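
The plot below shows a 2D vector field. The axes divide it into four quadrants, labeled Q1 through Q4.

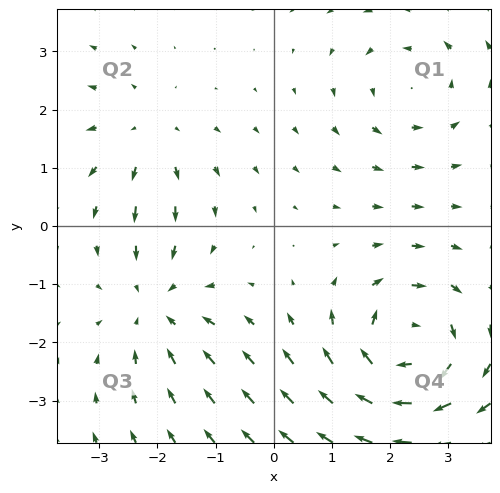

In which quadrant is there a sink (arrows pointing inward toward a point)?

Q3

The sink sits at approximately (-2.0, -1.4), which lies in quadrant Q3. The divergence there is about -3, negative as expected for a sink.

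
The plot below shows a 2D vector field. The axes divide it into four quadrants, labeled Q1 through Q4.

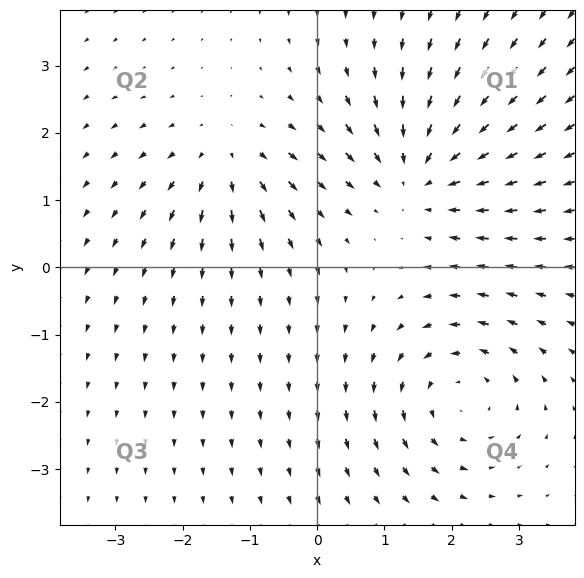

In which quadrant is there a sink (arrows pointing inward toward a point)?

The sink sits at approximately (1.5, 1.4), which lies in quadrant Q1. The divergence there is about -4, negative as expected for a sink.

Q1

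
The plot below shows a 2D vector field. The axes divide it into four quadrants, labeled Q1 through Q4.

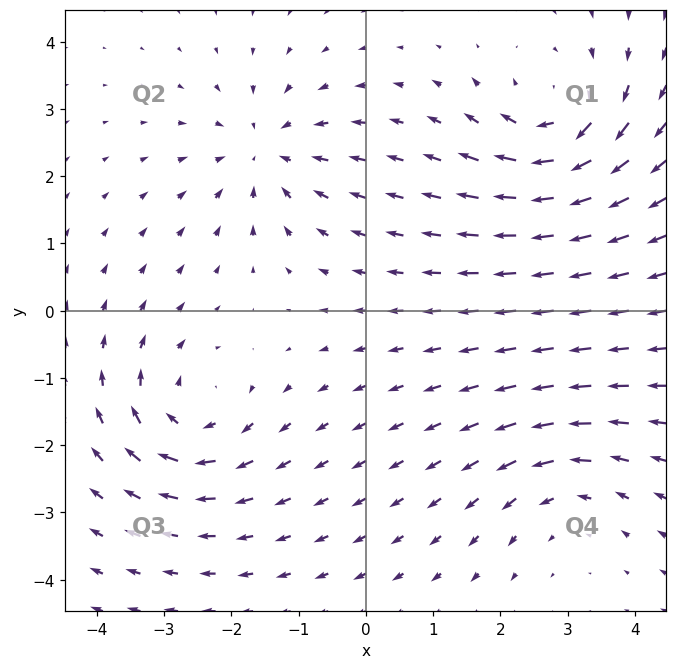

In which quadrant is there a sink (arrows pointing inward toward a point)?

The sink sits at approximately (-1.5, 2.4), which lies in quadrant Q2. The divergence there is about -5, negative as expected for a sink.

Q2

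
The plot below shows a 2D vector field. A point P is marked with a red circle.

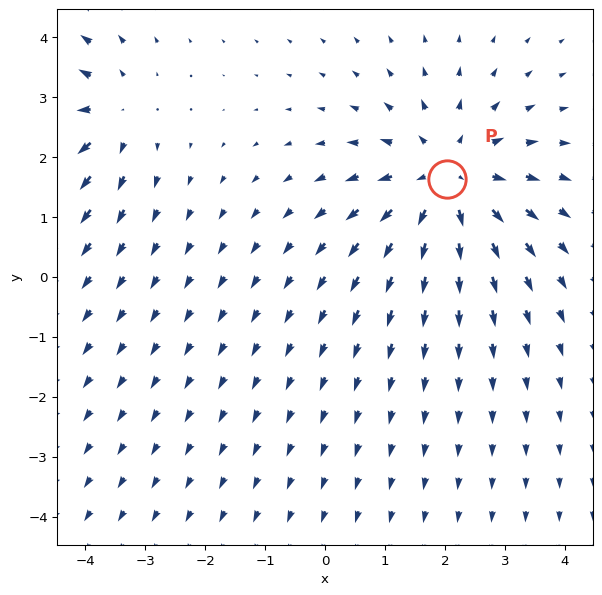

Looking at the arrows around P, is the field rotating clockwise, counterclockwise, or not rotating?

not rotating

Near P at (2.0, 1.6) the arrows show no circulation. The curl there is ≈0.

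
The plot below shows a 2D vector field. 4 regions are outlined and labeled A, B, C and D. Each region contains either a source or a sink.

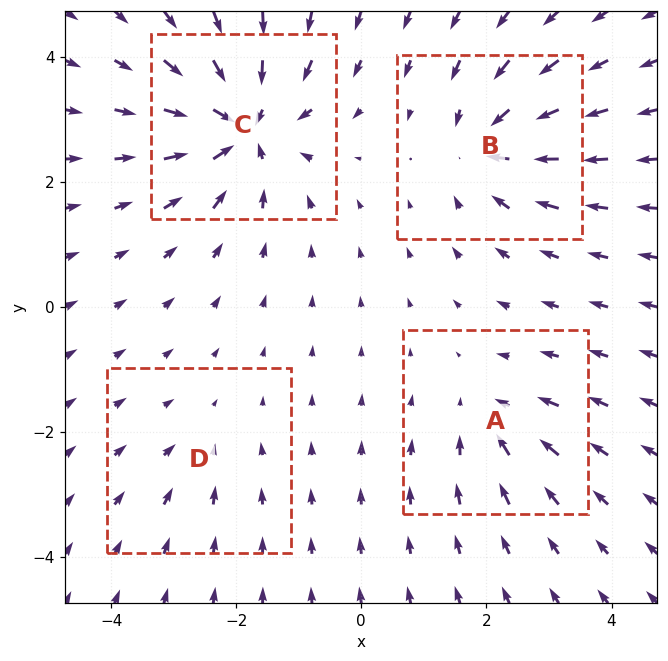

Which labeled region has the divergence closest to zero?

Divergence at each region's feature centre — A: about -4, B: about -6, C: about -8, D: about -2. Region D is closest to zero.

D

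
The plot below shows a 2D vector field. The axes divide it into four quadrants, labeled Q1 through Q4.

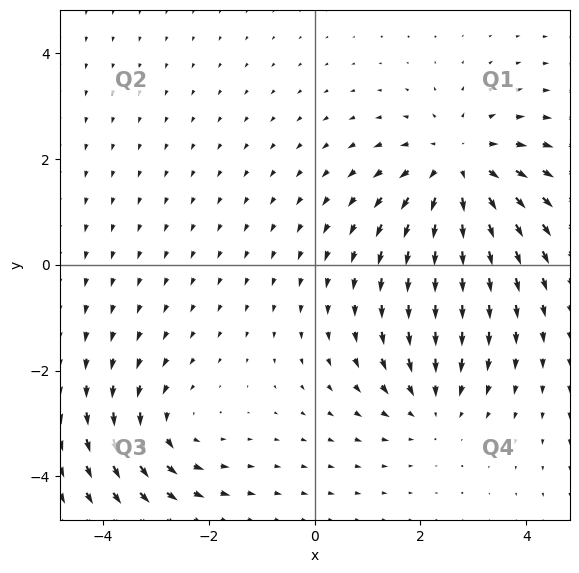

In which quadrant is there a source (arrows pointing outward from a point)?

Q1

The source sits at approximately (2.7, 1.8), which lies in quadrant Q1. The divergence there is about +4, positive as expected for a source.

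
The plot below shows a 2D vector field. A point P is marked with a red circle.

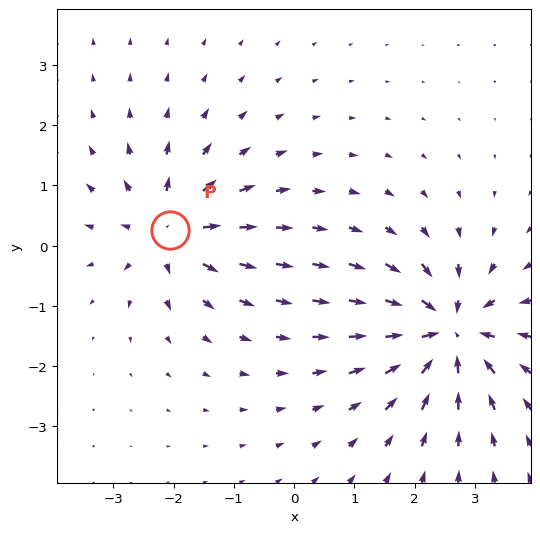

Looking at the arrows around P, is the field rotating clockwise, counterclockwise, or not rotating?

Near P at (-2.1, 0.3) the arrows show no circulation. The curl there is ≈0.

not rotating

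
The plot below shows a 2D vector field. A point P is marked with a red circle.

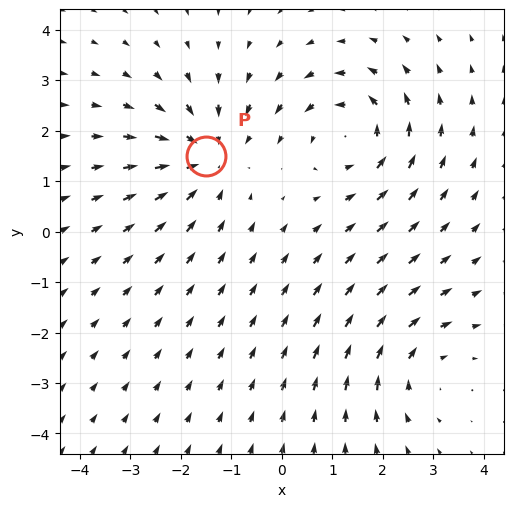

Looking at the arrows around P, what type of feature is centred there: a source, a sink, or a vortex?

At P (-1.5, 1.5) the arrows converge inward. Divergence about -3, curl ≈0 — negative divergence with near-zero curl is a sink.

sink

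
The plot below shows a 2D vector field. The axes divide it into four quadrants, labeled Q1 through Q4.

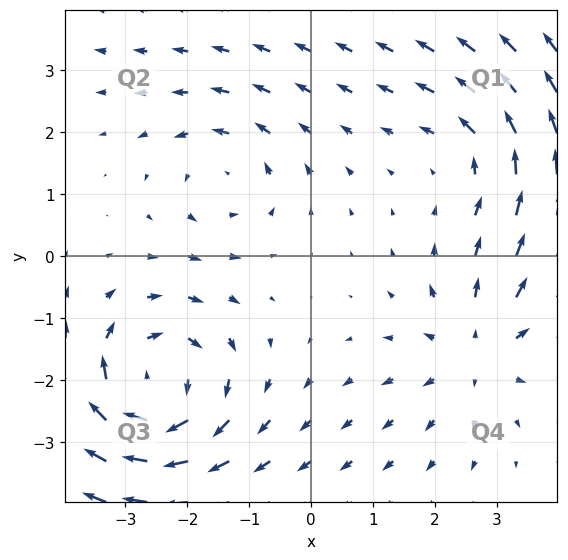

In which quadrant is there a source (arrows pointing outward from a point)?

The source sits at approximately (2.7, -1.5), which lies in quadrant Q4. The divergence there is about +3, positive as expected for a source.

Q4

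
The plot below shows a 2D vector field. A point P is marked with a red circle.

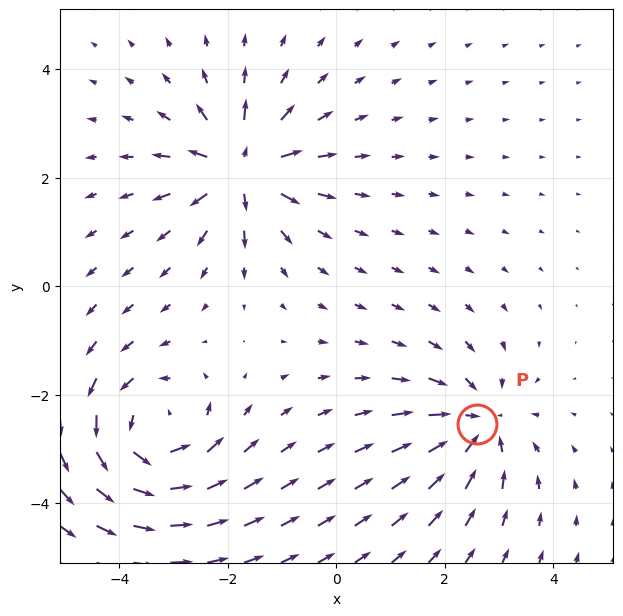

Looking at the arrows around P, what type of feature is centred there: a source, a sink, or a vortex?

At P (2.6, -2.5) the arrows converge inward. Divergence about -4, curl ≈0 — negative divergence with near-zero curl is a sink.

sink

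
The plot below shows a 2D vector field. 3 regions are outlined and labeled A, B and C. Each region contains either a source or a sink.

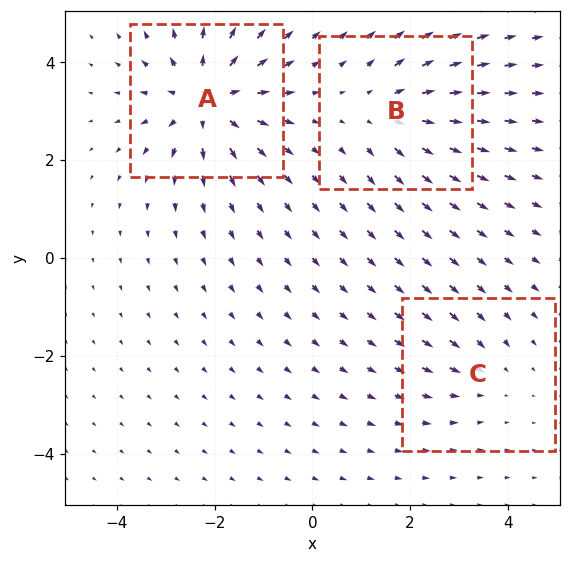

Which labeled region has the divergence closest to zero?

C

Divergence at each region's feature centre — A: about +5, B: about +3, C: about -2. Region C is closest to zero.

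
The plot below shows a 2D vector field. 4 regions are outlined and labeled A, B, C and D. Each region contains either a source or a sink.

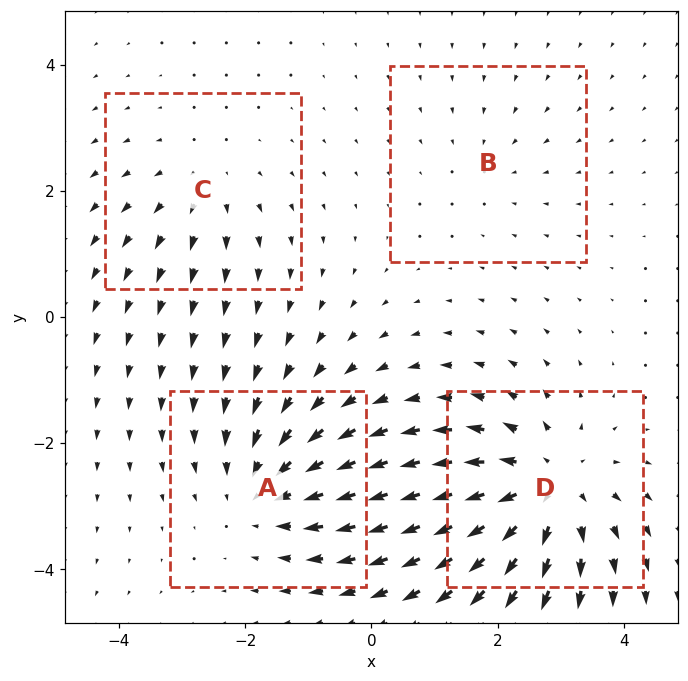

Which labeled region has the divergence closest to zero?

Divergence at each region's feature centre — A: about -4, B: about -2, C: about +3, D: about +6. Region B is closest to zero.

B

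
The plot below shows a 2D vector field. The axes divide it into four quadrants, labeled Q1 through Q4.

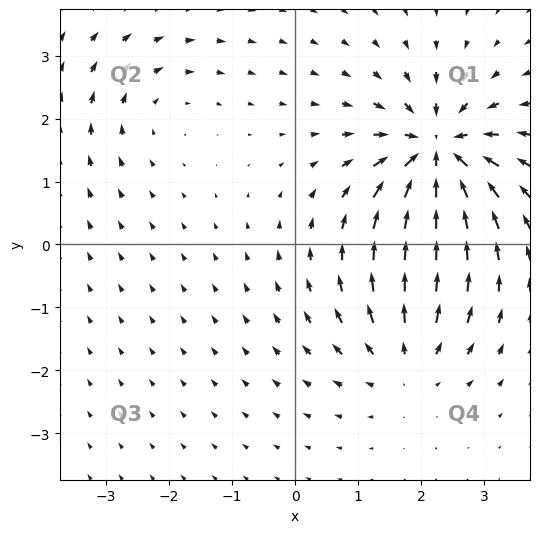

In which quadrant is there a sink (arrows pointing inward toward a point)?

The sink sits at approximately (2.3, 1.5), which lies in quadrant Q1. The divergence there is about -7, negative as expected for a sink.

Q1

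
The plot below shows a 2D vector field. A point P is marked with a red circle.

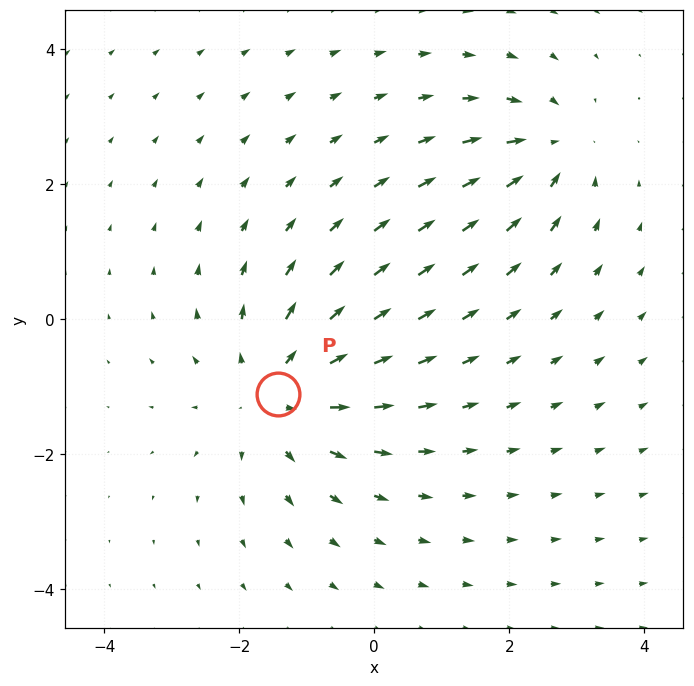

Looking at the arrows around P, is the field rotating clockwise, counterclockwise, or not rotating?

Near P at (-1.4, -1.1) the arrows show no circulation. The curl there is ≈0.

not rotating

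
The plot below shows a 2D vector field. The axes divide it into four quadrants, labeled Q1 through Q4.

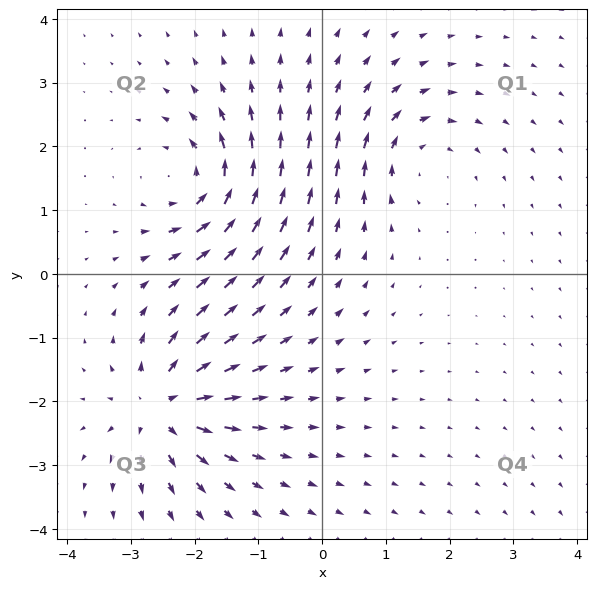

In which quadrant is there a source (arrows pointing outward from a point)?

The source sits at approximately (-2.5, -2.1), which lies in quadrant Q3. The divergence there is about +7, positive as expected for a source.

Q3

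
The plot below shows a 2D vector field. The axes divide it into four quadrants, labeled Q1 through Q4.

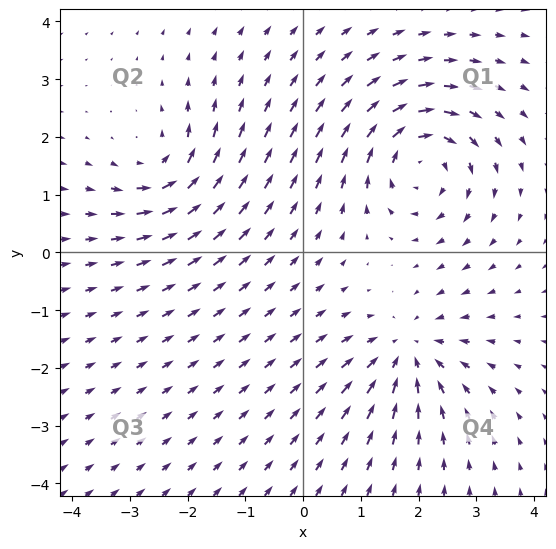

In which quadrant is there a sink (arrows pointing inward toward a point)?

The sink sits at approximately (1.8, -1.7), which lies in quadrant Q4. The divergence there is about -4, negative as expected for a sink.

Q4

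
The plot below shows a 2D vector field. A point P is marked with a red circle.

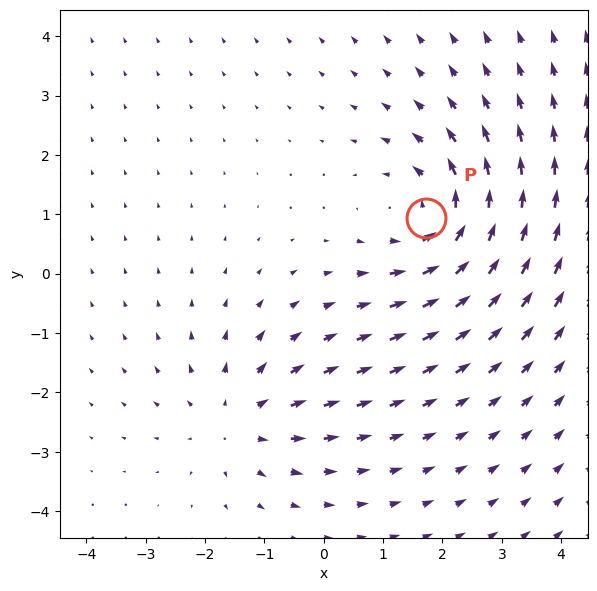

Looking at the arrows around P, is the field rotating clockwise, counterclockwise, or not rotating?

counterclockwise

Near P at (1.7, 0.9) the arrows circulate counterclockwise. The curl (z-component) there is about +4; positive curl means counterclockwise rotation.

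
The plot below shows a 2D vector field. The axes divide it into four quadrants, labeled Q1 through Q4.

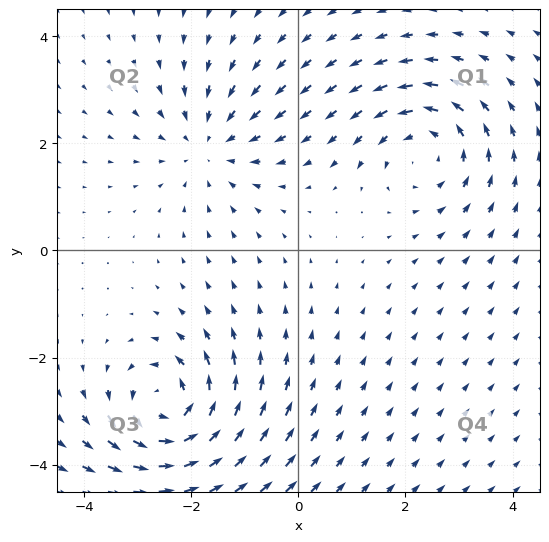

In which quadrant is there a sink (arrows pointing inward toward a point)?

Q2

The sink sits at approximately (-1.7, 2.0), which lies in quadrant Q2. The divergence there is about -3, negative as expected for a sink.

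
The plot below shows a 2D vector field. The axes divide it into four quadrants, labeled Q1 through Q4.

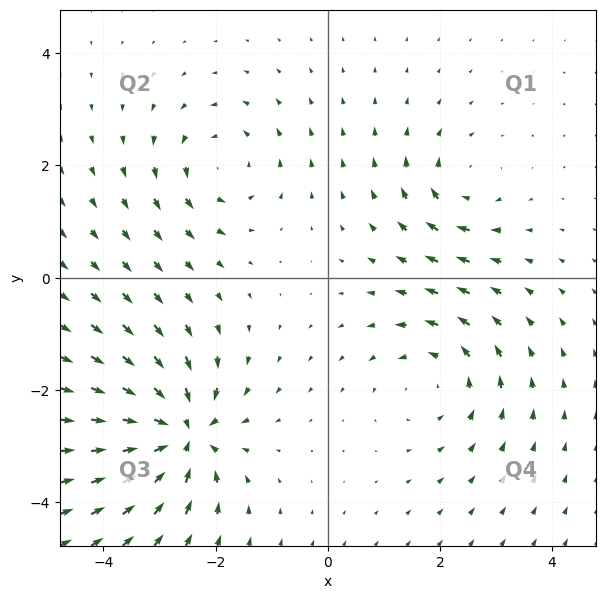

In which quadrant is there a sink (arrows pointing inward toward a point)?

The sink sits at approximately (-2.6, -2.8), which lies in quadrant Q3. The divergence there is about -7, negative as expected for a sink.

Q3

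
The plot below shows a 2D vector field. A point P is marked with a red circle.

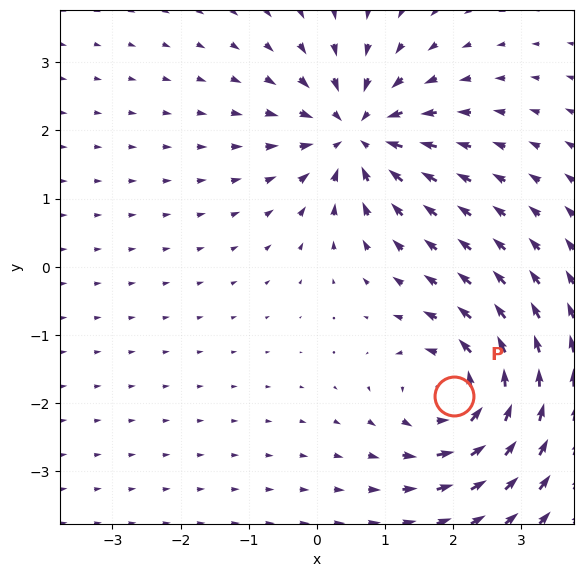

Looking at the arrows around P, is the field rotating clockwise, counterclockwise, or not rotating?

counterclockwise

Near P at (2.0, -1.9) the arrows circulate counterclockwise. The curl (z-component) there is about +4; positive curl means counterclockwise rotation.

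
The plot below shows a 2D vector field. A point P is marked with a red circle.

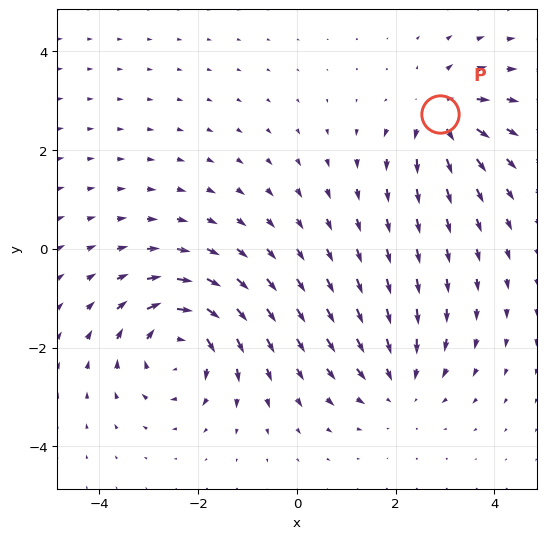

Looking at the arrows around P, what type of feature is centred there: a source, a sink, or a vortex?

At P (2.9, 2.7) the arrows spread outward. Divergence about +4, curl ≈0 — positive divergence with near-zero curl is a source.

source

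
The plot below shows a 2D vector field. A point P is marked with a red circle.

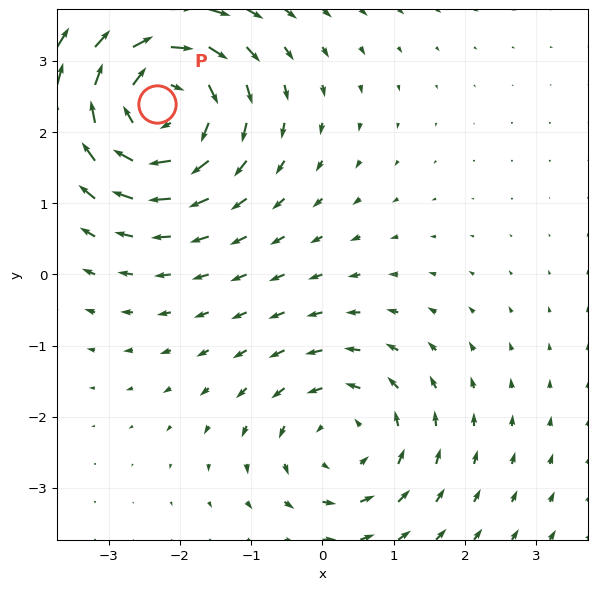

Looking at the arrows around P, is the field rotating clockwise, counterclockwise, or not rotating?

clockwise

Near P at (-2.3, 2.4) the arrows circulate clockwise. The curl (z-component) there is about -5; negative curl means clockwise rotation.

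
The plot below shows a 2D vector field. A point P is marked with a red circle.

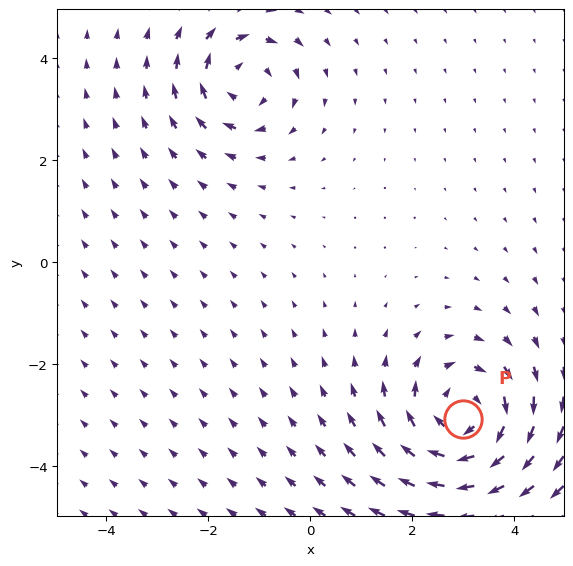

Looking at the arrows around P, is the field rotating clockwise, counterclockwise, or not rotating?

Near P at (3.0, -3.1) the arrows circulate clockwise. The curl (z-component) there is about -4; negative curl means clockwise rotation.

clockwise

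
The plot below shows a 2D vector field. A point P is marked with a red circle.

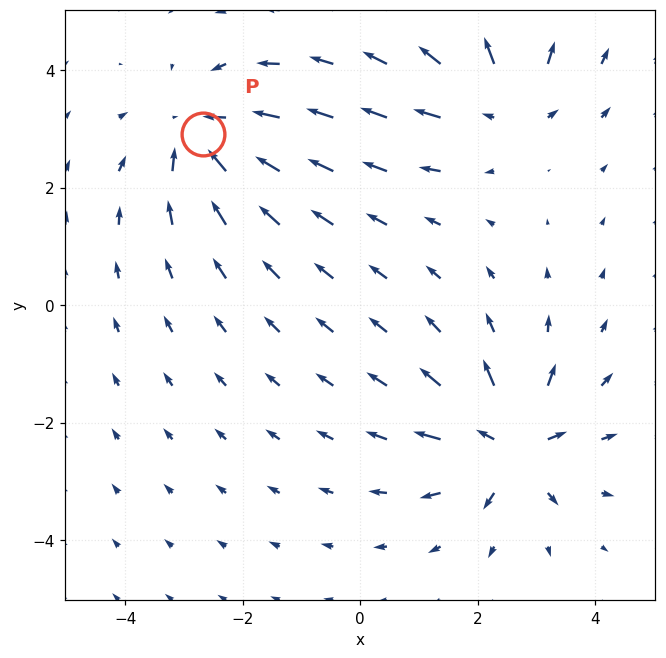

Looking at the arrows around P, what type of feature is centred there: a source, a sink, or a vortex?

At P (-2.7, 2.9) the arrows converge inward. Divergence about -5, curl ≈0 — negative divergence with near-zero curl is a sink.

sink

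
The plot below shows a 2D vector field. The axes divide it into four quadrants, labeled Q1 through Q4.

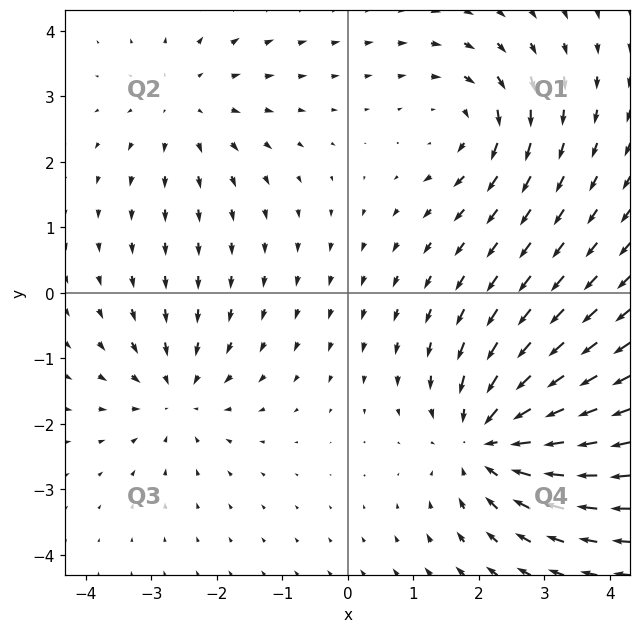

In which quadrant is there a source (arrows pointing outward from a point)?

The source sits at approximately (-2.5, 2.9), which lies in quadrant Q2. The divergence there is about +2, positive as expected for a source.

Q2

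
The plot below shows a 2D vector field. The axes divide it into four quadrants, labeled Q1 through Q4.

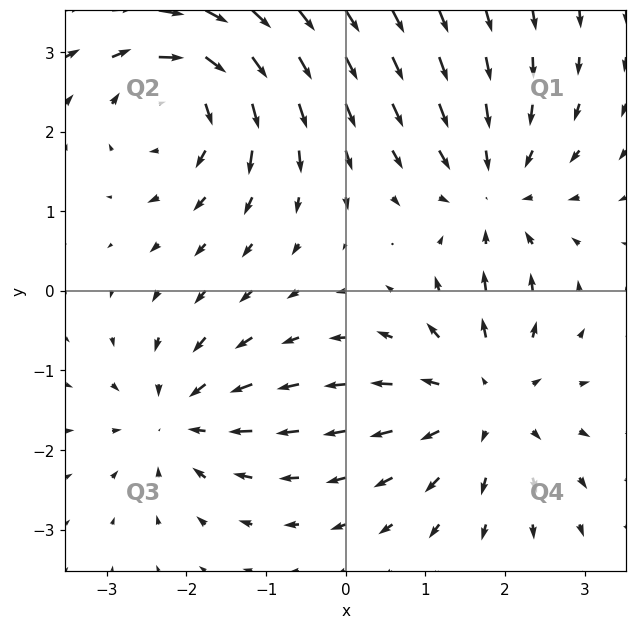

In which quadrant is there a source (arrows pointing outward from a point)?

The source sits at approximately (1.7, -1.4), which lies in quadrant Q4. The divergence there is about +4, positive as expected for a source.

Q4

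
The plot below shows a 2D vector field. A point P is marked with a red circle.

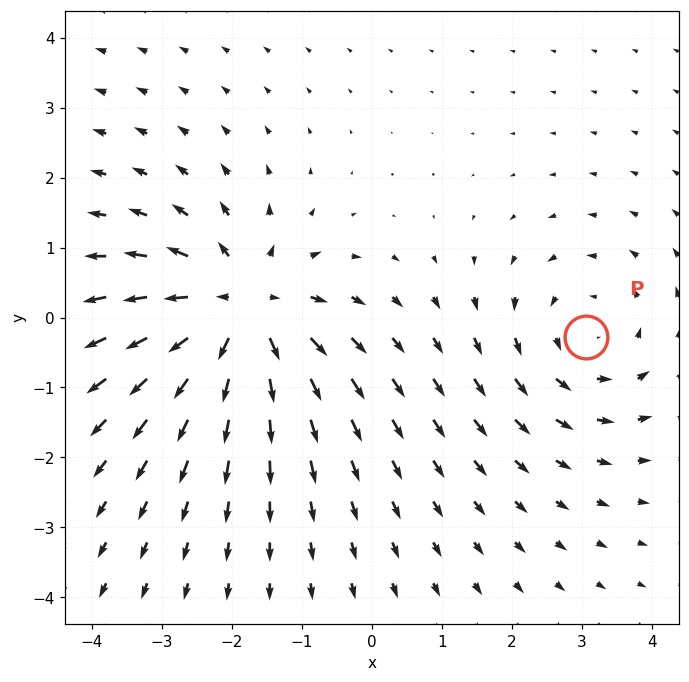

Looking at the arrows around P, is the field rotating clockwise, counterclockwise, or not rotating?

Near P at (3.1, -0.3) the arrows circulate counterclockwise. The curl (z-component) there is about +3; positive curl means counterclockwise rotation.

counterclockwise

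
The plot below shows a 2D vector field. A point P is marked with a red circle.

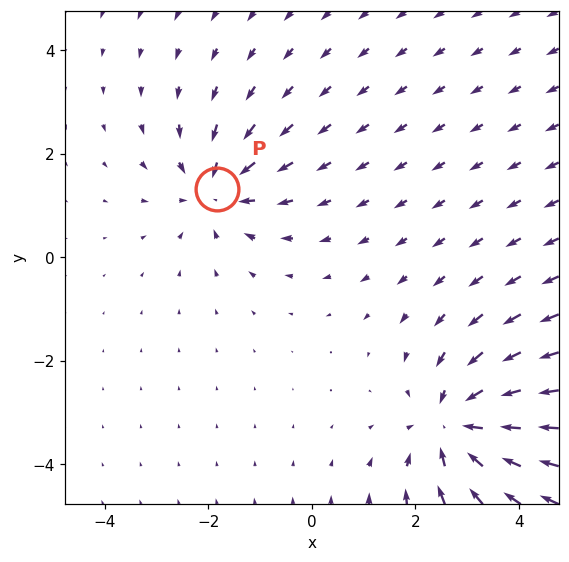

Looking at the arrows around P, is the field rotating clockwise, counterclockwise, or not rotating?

Near P at (-1.8, 1.3) the arrows show no circulation. The curl there is ≈0.

not rotating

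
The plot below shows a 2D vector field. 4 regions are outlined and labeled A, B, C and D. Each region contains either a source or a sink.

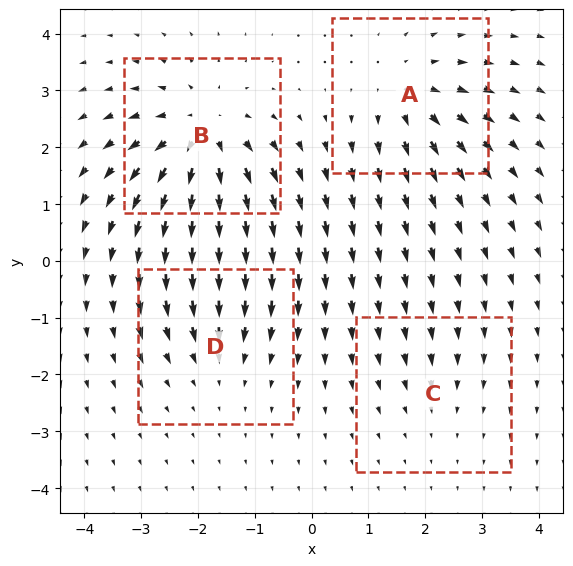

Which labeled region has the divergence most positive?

B

Divergence at each region's feature centre — A: about +5, B: about +7, C: about -2, D: about -3. Region B is most positive.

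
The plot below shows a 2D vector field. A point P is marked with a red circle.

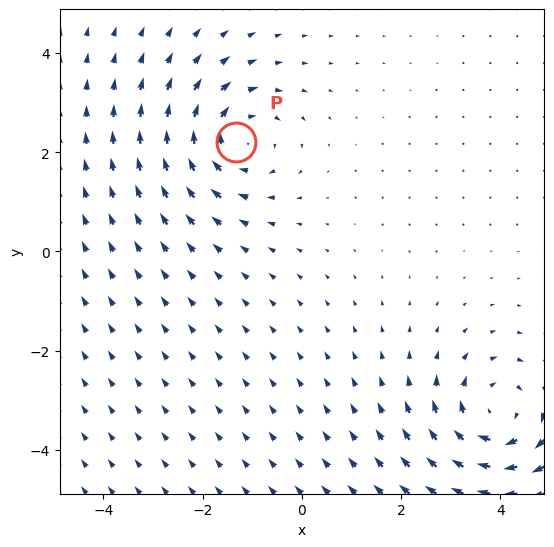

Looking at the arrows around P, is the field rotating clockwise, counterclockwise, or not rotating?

Near P at (-1.3, 2.2) the arrows circulate clockwise. The curl (z-component) there is about -4; negative curl means clockwise rotation.

clockwise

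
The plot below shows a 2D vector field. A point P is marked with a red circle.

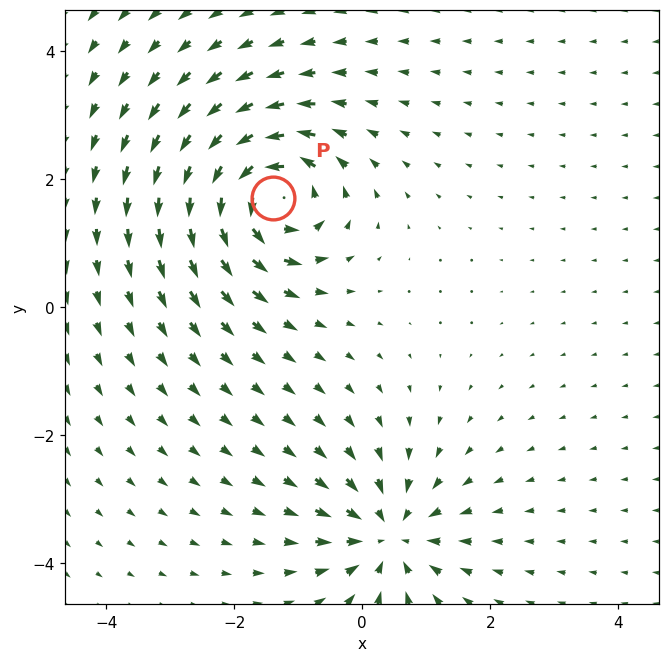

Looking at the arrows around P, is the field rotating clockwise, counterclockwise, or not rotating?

counterclockwise

Near P at (-1.4, 1.7) the arrows circulate counterclockwise. The curl (z-component) there is about +7; positive curl means counterclockwise rotation.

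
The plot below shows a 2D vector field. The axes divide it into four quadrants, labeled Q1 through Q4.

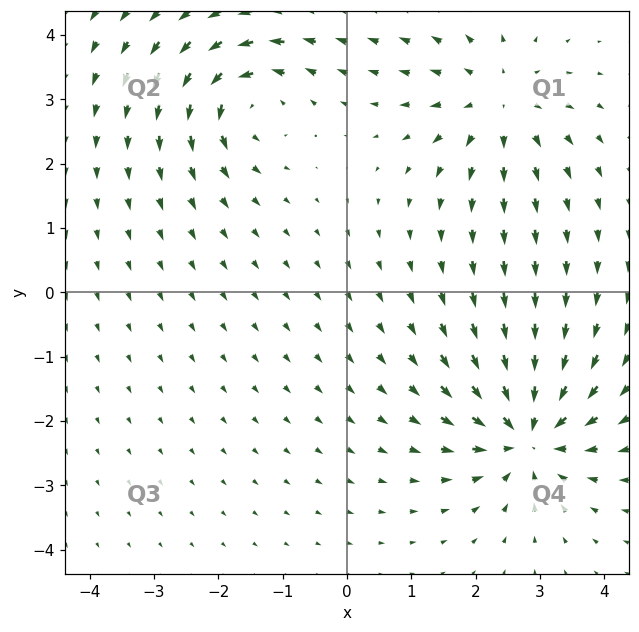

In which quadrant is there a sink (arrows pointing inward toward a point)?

Q4

The sink sits at approximately (2.8, -2.2), which lies in quadrant Q4. The divergence there is about -6, negative as expected for a sink.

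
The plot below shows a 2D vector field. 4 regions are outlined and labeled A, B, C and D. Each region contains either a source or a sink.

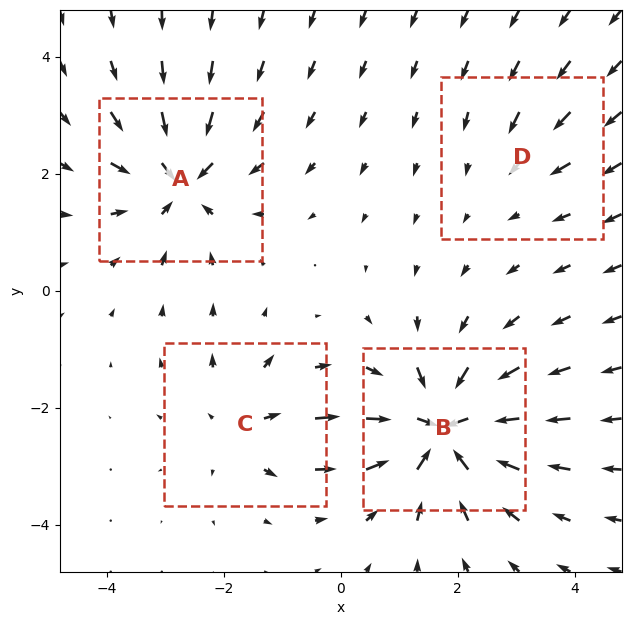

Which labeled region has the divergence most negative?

Divergence at each region's feature centre — A: about -6, B: about -8, C: about +4, D: about -2. Region B is most negative.

B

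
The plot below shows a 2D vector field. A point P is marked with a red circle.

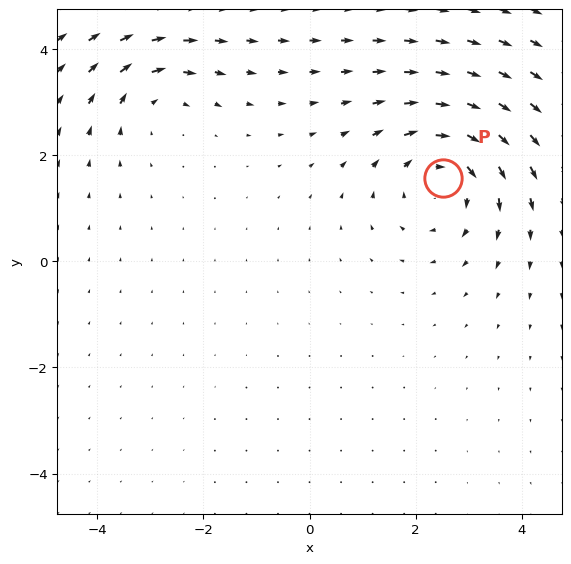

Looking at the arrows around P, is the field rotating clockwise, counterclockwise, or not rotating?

Near P at (2.5, 1.6) the arrows circulate clockwise. The curl (z-component) there is about -4; negative curl means clockwise rotation.

clockwise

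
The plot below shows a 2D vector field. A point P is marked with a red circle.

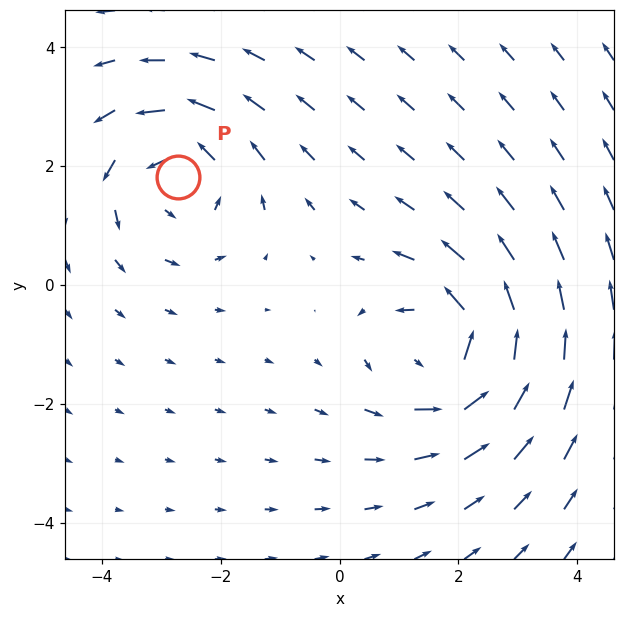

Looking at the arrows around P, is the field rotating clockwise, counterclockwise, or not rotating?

counterclockwise

Near P at (-2.7, 1.8) the arrows circulate counterclockwise. The curl (z-component) there is about +3; positive curl means counterclockwise rotation.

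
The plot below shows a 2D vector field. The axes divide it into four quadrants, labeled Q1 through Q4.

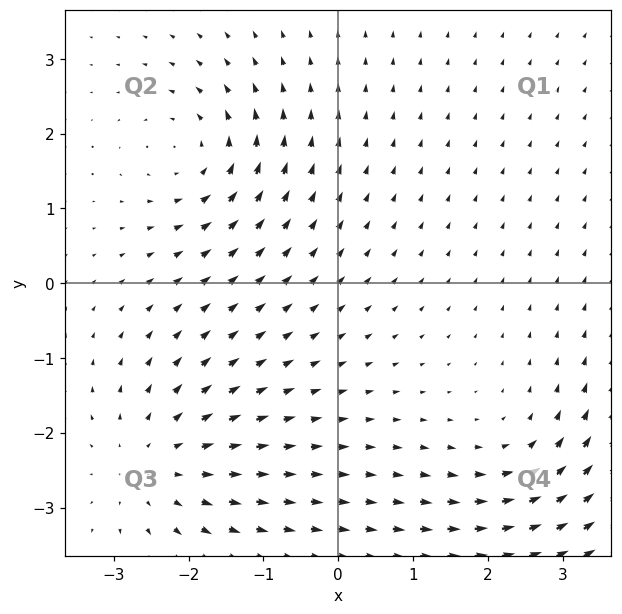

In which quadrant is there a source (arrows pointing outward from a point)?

Q3

The source sits at approximately (-2.4, -2.4), which lies in quadrant Q3. The divergence there is about +3, positive as expected for a source.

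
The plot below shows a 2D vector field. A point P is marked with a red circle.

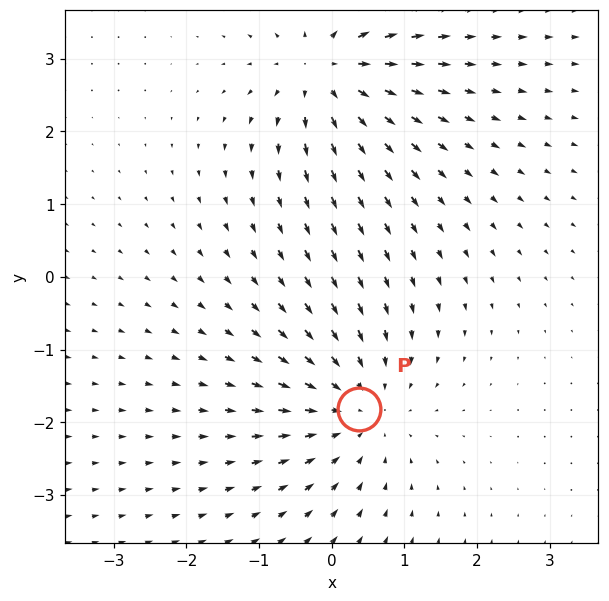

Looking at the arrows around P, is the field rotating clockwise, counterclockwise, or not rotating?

not rotating

Near P at (0.4, -1.8) the arrows show no circulation. The curl there is ≈0.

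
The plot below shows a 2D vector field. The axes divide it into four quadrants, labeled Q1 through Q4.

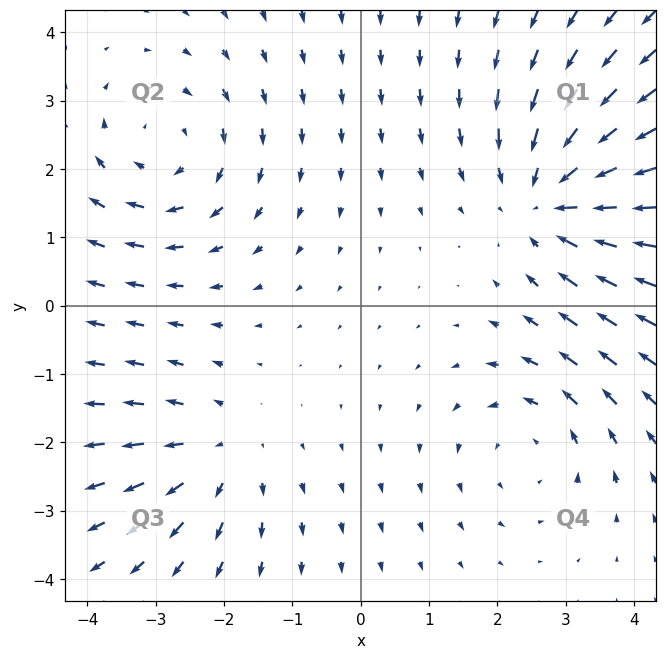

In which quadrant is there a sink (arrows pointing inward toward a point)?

The sink sits at approximately (2.8, 1.6), which lies in quadrant Q1. The divergence there is about -4, negative as expected for a sink.

Q1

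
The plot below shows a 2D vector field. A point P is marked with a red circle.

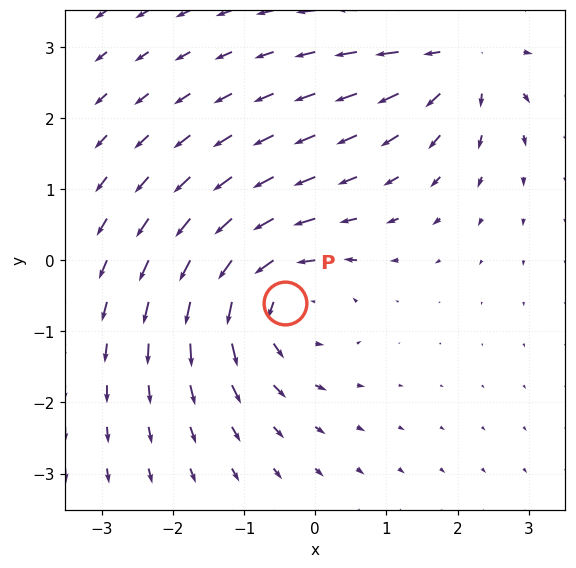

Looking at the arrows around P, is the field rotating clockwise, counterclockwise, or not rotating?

counterclockwise

Near P at (-0.4, -0.6) the arrows circulate counterclockwise. The curl (z-component) there is about +5; positive curl means counterclockwise rotation.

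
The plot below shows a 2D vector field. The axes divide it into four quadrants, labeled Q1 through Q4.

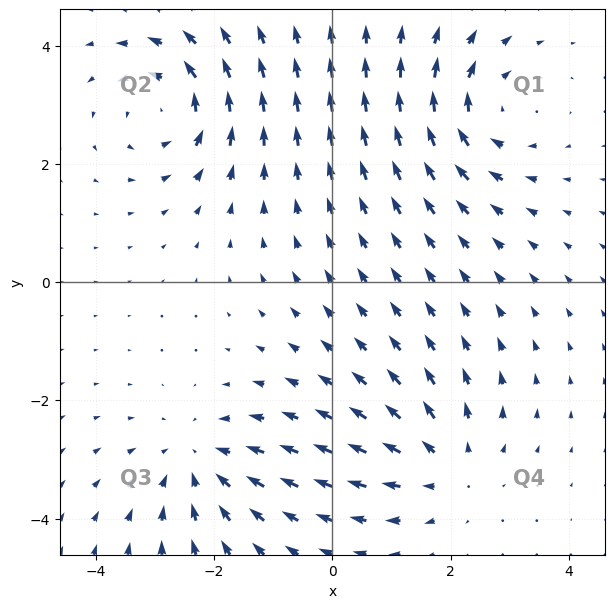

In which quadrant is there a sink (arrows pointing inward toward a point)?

Q3

The sink sits at approximately (-2.3, -3.0), which lies in quadrant Q3. The divergence there is about -3, negative as expected for a sink.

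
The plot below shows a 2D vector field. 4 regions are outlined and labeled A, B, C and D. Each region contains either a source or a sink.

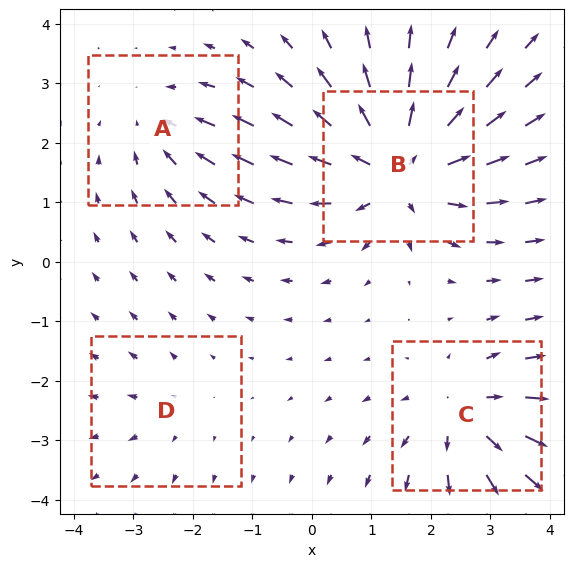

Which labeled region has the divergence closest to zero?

D

Divergence at each region's feature centre — A: about -3, B: about +7, C: about +5, D: about +2. Region D is closest to zero.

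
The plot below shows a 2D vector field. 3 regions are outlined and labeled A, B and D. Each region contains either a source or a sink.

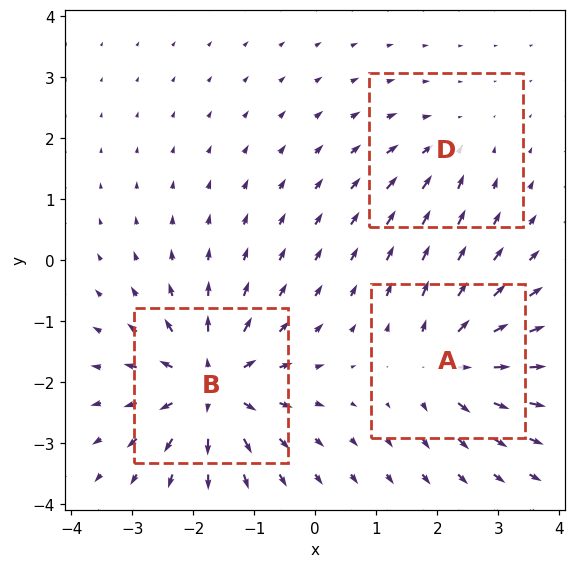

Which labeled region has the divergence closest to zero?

D

Divergence at each region's feature centre — A: about +4, B: about +6, D: about -2. Region D is closest to zero.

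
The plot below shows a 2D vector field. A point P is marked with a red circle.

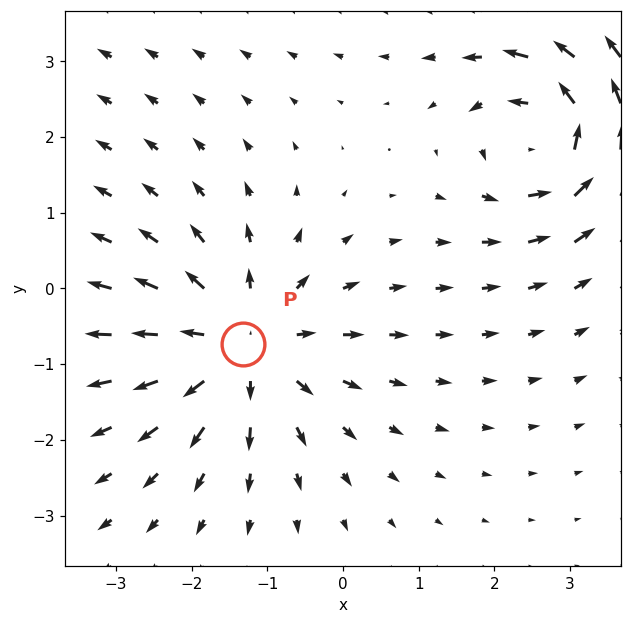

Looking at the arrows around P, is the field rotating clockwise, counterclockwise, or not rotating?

not rotating

Near P at (-1.3, -0.7) the arrows show no circulation. The curl there is ≈0.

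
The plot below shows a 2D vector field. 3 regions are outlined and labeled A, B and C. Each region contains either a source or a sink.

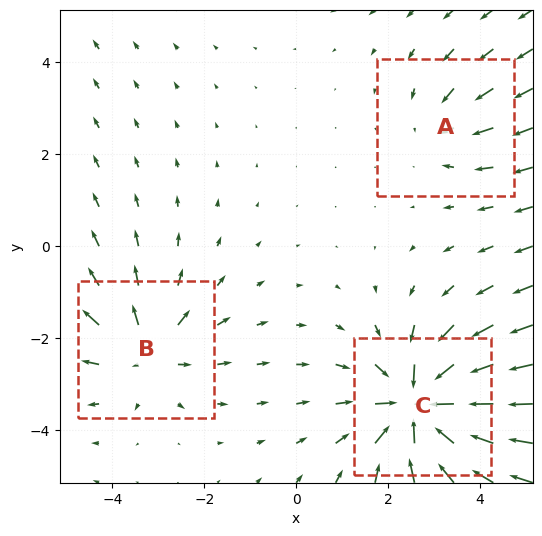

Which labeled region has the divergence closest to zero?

Divergence at each region's feature centre — A: about -2, B: about +3, C: about -6. Region A is closest to zero.

A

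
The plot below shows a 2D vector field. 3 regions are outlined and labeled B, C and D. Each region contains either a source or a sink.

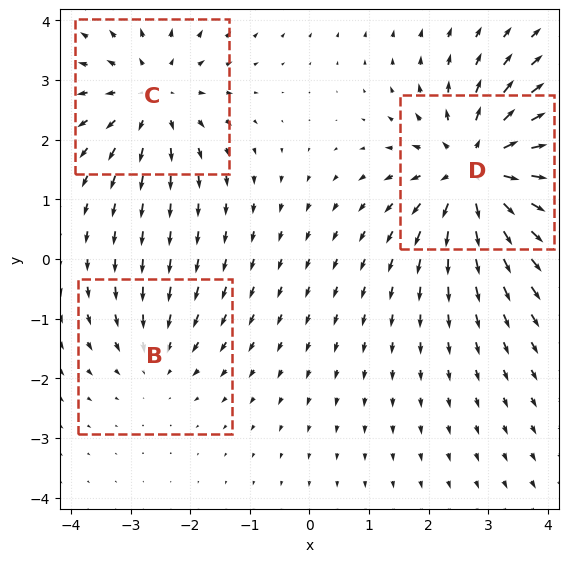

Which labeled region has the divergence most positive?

Divergence at each region's feature centre — B: about -2, C: about +3, D: about +5. Region D is most positive.

D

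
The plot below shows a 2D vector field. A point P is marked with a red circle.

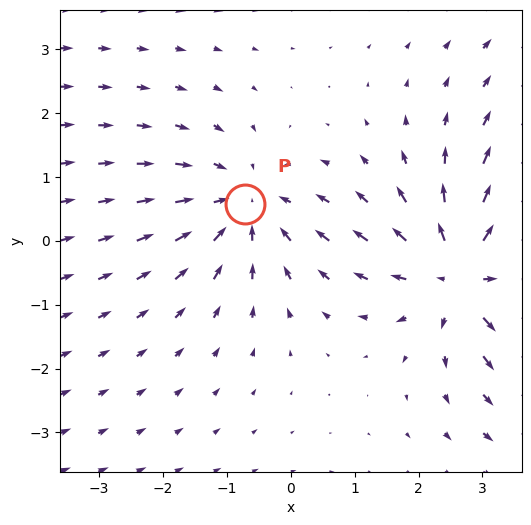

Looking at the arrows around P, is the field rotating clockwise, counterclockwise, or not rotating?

Near P at (-0.7, 0.6) the arrows show no circulation. The curl there is ≈0.

not rotating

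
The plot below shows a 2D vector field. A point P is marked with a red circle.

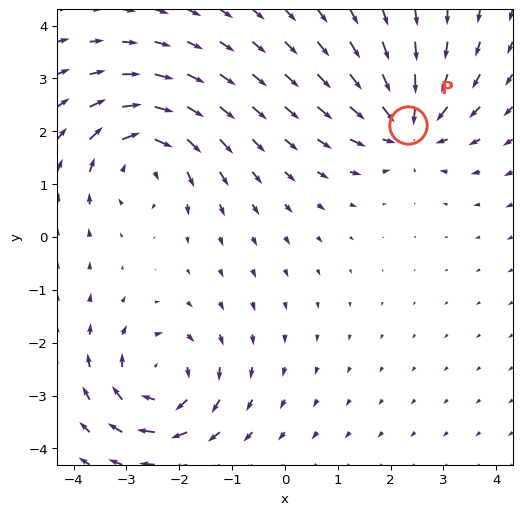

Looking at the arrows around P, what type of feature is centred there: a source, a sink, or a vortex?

sink

At P (2.3, 2.1) the arrows converge inward. Divergence about -6, curl ≈0 — negative divergence with near-zero curl is a sink.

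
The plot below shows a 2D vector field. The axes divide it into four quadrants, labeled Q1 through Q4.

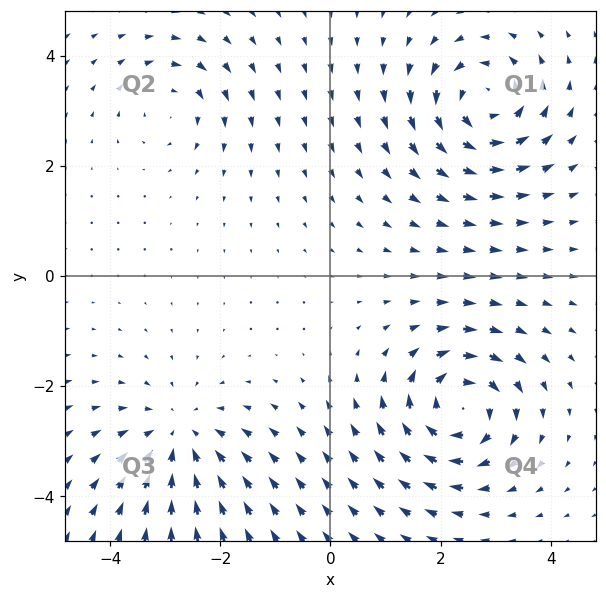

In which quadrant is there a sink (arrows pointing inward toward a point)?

Q3

The sink sits at approximately (-2.7, -2.9), which lies in quadrant Q3. The divergence there is about -4, negative as expected for a sink.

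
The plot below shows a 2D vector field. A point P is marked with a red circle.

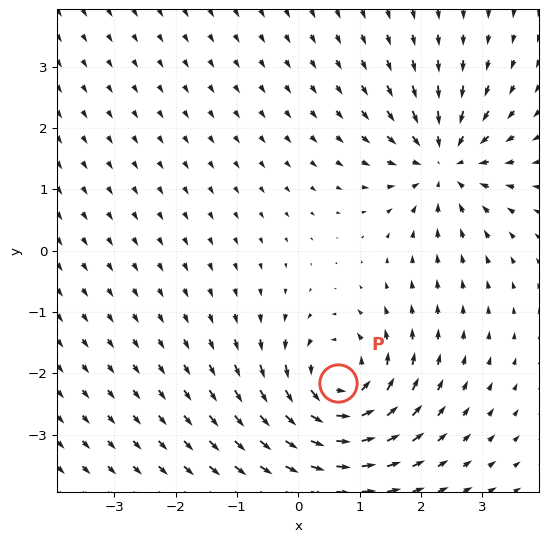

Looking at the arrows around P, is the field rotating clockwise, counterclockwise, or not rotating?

Near P at (0.6, -2.2) the arrows circulate counterclockwise. The curl (z-component) there is about +4; positive curl means counterclockwise rotation.

counterclockwise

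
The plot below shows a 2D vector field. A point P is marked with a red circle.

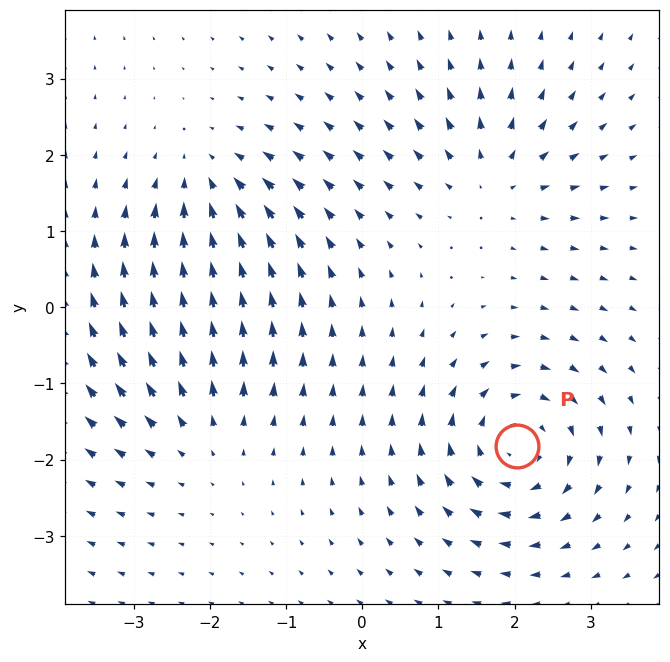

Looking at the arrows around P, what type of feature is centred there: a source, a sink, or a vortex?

vortex

At P (2.0, -1.8) the arrows circulate clockwise. Divergence ≈0, curl about -6 — near-zero divergence with nonzero curl is a vortex.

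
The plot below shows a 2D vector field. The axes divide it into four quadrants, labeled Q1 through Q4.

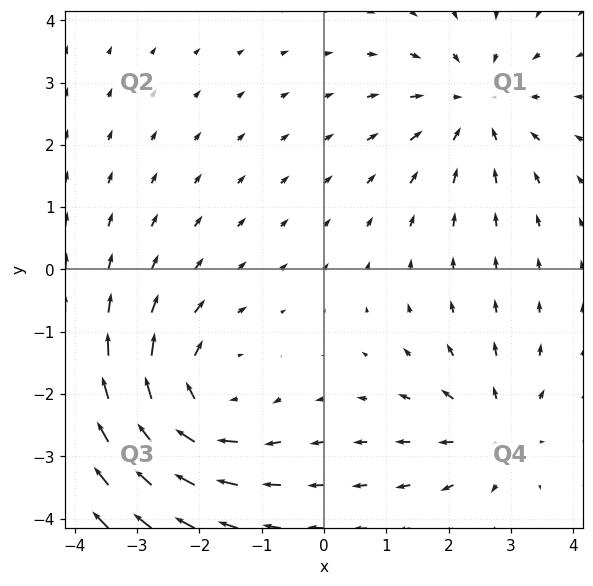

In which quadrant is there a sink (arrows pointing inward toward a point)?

The sink sits at approximately (2.4, 2.6), which lies in quadrant Q1. The divergence there is about -3, negative as expected for a sink.

Q1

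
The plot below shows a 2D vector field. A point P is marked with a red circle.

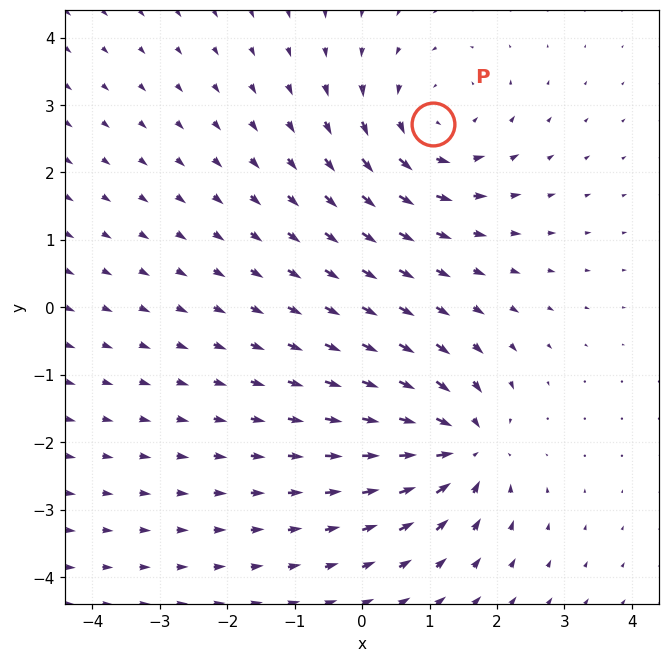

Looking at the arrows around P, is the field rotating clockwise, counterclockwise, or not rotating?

Near P at (1.1, 2.7) the arrows circulate counterclockwise. The curl (z-component) there is about +3; positive curl means counterclockwise rotation.

counterclockwise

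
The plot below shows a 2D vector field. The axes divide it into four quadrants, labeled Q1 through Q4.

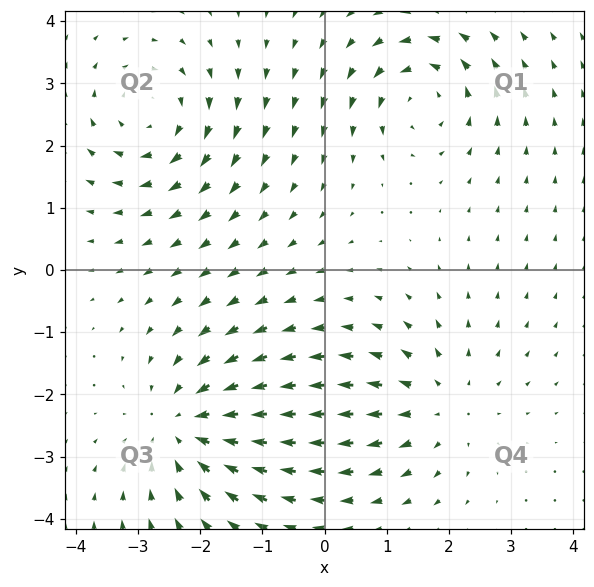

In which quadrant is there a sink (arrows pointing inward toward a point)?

Q3

The sink sits at approximately (-2.2, -2.5), which lies in quadrant Q3. The divergence there is about -3, negative as expected for a sink.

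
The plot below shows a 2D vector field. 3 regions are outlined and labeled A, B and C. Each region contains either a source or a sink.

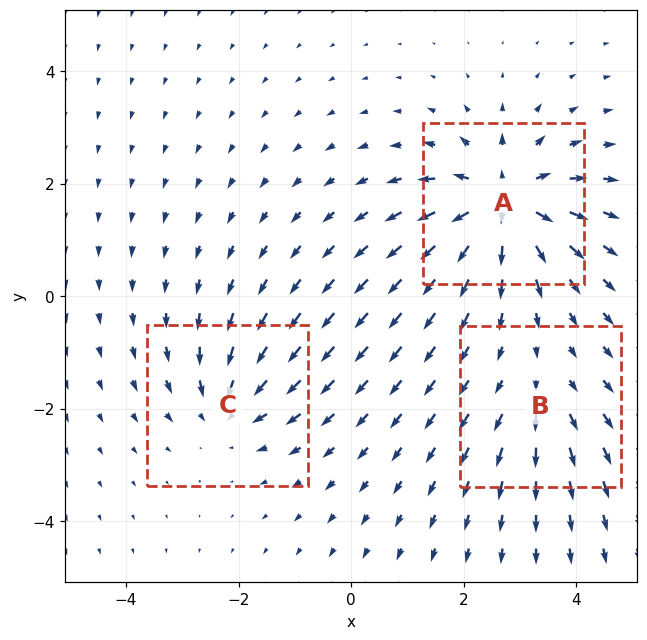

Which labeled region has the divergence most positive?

Divergence at each region's feature centre — A: about +6, B: about +2, C: about -4. Region A is most positive.

A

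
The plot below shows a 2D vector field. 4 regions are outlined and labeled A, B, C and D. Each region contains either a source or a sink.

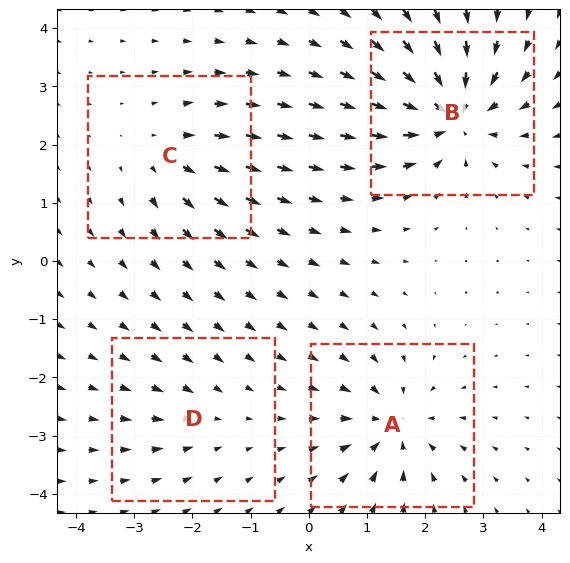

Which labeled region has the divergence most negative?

B

Divergence at each region's feature centre — A: about -6, B: about -8, C: about +4, D: about -2. Region B is most negative.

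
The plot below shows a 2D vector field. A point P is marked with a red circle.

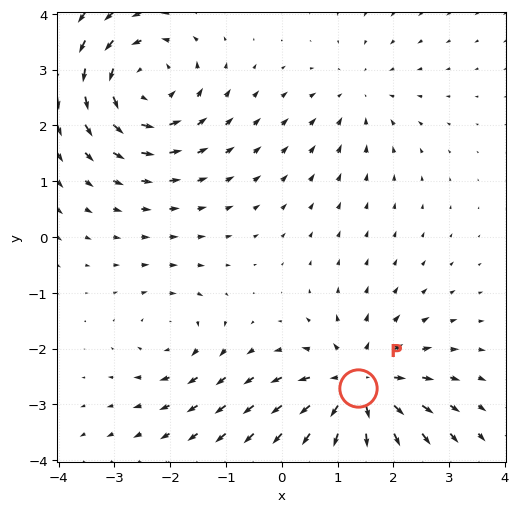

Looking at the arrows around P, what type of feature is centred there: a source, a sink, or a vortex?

source

At P (1.4, -2.7) the arrows spread outward. Divergence about +6, curl ≈0 — positive divergence with near-zero curl is a source.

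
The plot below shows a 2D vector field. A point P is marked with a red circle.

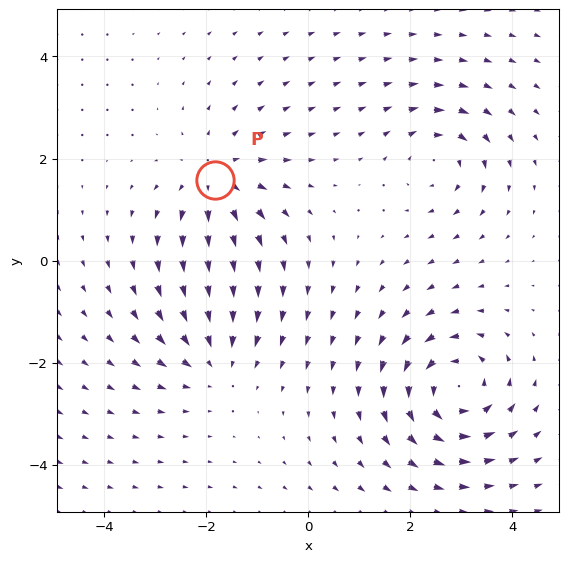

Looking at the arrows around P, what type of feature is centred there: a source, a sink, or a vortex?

At P (-1.8, 1.6) the arrows spread outward. Divergence about +4, curl ≈0 — positive divergence with near-zero curl is a source.

source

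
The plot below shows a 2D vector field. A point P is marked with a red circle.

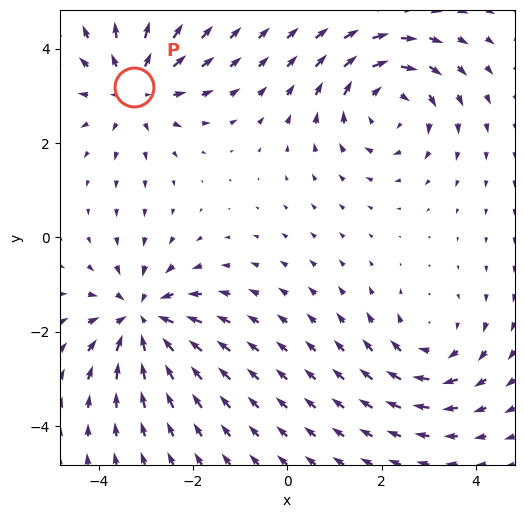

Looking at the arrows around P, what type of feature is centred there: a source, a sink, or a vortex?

source

At P (-3.2, 3.2) the arrows spread outward. Divergence about +4, curl ≈0 — positive divergence with near-zero curl is a source.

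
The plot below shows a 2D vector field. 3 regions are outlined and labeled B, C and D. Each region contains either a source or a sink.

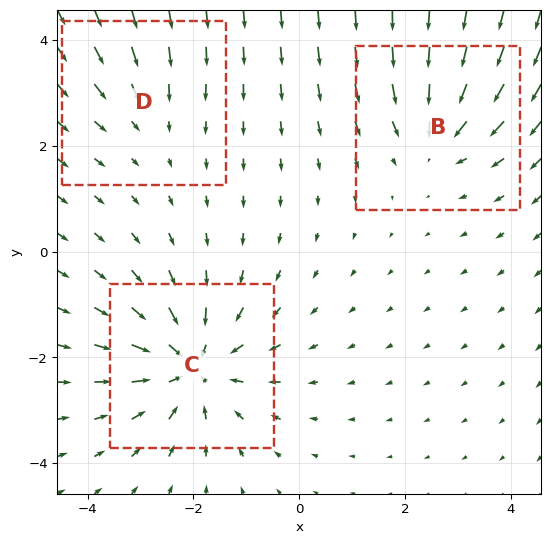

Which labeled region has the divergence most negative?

C

Divergence at each region's feature centre — B: about -3, C: about -5, D: about -2. Region C is most negative.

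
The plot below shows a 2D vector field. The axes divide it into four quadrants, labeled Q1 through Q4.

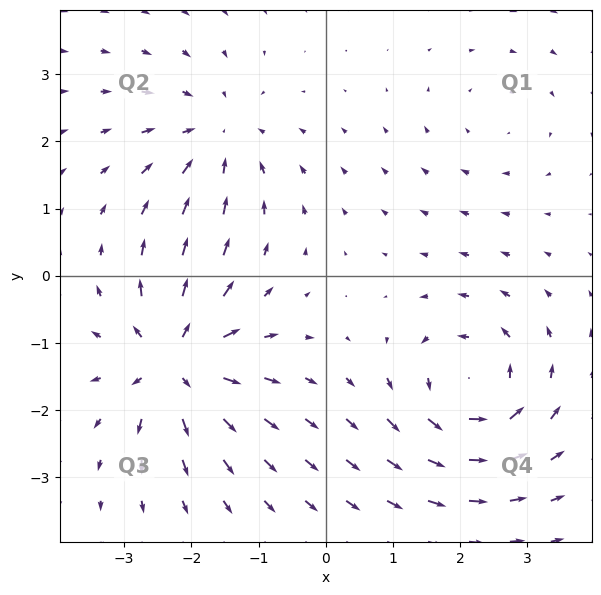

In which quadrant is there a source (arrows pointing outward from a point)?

The source sits at approximately (-2.2, -1.3), which lies in quadrant Q3. The divergence there is about +7, positive as expected for a source.

Q3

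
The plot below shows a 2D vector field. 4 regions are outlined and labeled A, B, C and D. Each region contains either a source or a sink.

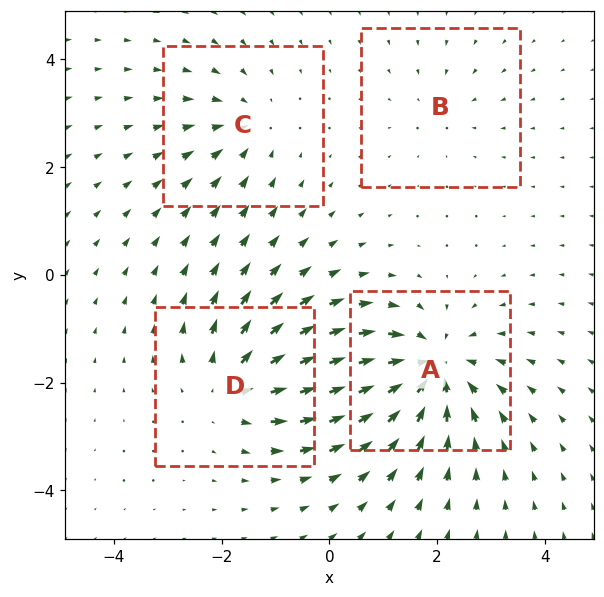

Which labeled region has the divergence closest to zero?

B

Divergence at each region's feature centre — A: about -7, B: about -2, C: about -3, D: about +5. Region B is closest to zero.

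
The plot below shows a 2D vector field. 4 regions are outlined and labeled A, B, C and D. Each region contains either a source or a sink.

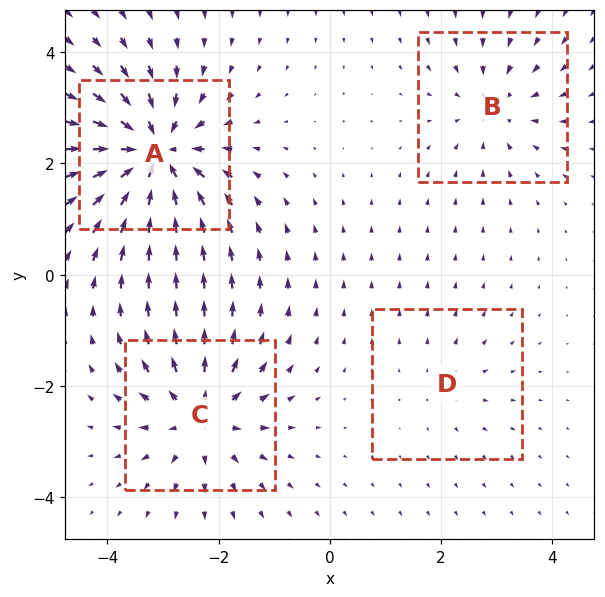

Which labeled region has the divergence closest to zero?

Divergence at each region's feature centre — A: about -8, B: about -4, C: about +6, D: about +2. Region D is closest to zero.

D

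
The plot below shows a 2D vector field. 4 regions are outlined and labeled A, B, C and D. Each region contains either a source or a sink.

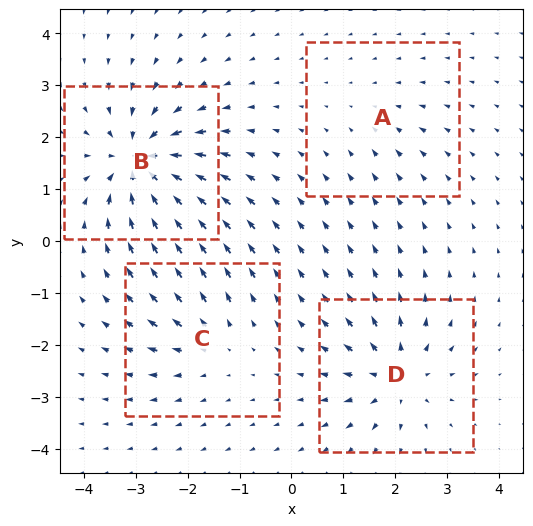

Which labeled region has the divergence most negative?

B

Divergence at each region's feature centre — A: about -2, B: about -9, C: about +4, D: about +6. Region B is most negative.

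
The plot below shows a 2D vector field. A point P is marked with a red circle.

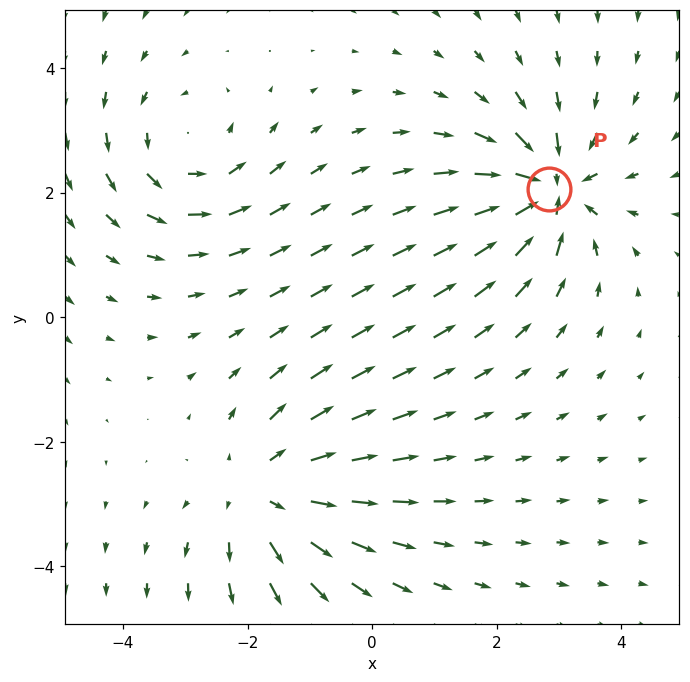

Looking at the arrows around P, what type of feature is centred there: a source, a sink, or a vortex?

At P (2.8, 2.1) the arrows converge inward. Divergence about -6, curl ≈0 — negative divergence with near-zero curl is a sink.

sink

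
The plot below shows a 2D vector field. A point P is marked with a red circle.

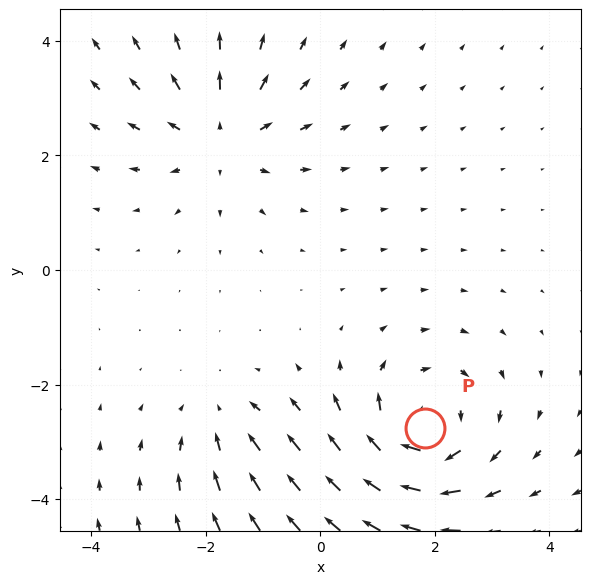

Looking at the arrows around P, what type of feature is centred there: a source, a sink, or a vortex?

vortex

At P (1.8, -2.7) the arrows circulate clockwise. Divergence ≈0, curl about -5 — near-zero divergence with nonzero curl is a vortex.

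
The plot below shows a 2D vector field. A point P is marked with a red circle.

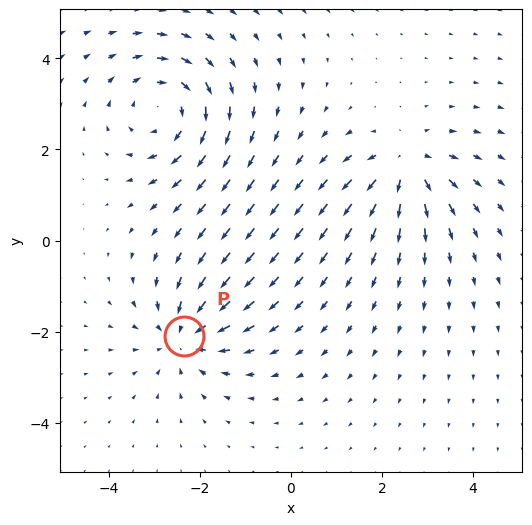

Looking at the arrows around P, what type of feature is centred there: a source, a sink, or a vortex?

At P (-2.3, -2.1) the arrows converge inward. Divergence about -4, curl ≈0 — negative divergence with near-zero curl is a sink.

sink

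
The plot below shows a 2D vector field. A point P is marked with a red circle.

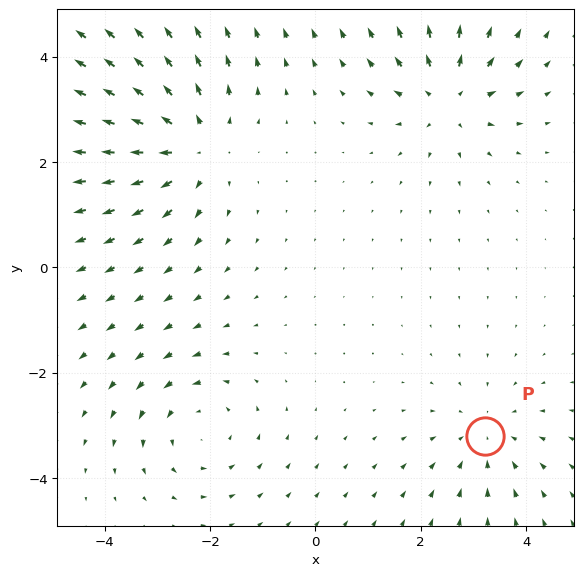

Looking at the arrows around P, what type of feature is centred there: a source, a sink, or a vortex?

sink

At P (3.2, -3.2) the arrows converge inward. Divergence about -3, curl ≈0 — negative divergence with near-zero curl is a sink.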